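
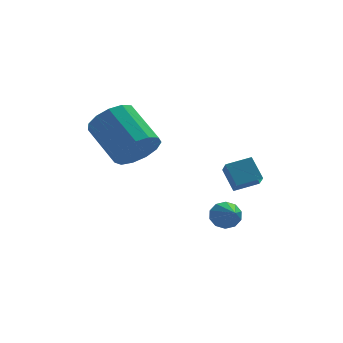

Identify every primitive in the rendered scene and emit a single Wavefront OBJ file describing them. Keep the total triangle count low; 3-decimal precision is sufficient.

v 2.195 -1.067 -2.654
v 2.777 -1.192 -2.887
v 2.245 -2.713 -1.646
v 2.821 -0.986 -2.552
v 2.626 -0.811 -2.256
v 2.266 -0.734 -2.112
v 1.878 -0.784 -2.175
v 1.612 -0.942 -2.42
v 1.568 -1.149 -2.755
v 1.764 -1.324 -3.051
v 2.124 -1.401 -3.195
v 2.511 -1.351 -3.132
v -0.786 1.387 -0.184
v 0.035 1.985 -0.448
v -0.793 3.592 0.621
v -1.614 2.993 0.884
v -0.369 2.06 -0.874
v -1.197 3.667 0.195
v -0.906 1.921 -1.08
v -1.734 3.528 -0.011
v -1.404 1.612 -1.003
v -2.232 3.219 0.066
v -1.707 1.232 -0.665
v -2.535 2.839 0.404
v -1.717 0.901 -0.175
v -2.545 2.507 0.894
v -1.431 0.724 0.312
v -2.259 2.33 1.381
v -0.941 0.757 0.642
v -1.769 2.364 1.711
v -0.401 0.991 0.709
v -1.229 2.597 1.778
v 0.016 1.35 0.492
v -0.812 2.956 1.561
v 0.179 1.721 0.061
v -0.649 3.327 1.13
v 2.603 -1.091 -1.083
v 2.307 -0.348 -0.3
v 2.612 -0.422 -1.715
v 2.315 0.321 -0.931
v 3.645 -0.901 -0.869
v 3.348 -0.158 -0.085
v 3.653 -0.232 -1.5
v 3.357 0.511 -0.717
f 2 1 4
f 2 4 3
f 4 1 5
f 4 5 3
f 5 1 6
f 5 6 3
f 6 1 7
f 6 7 3
f 7 1 8
f 7 8 3
f 8 1 9
f 8 9 3
f 9 1 10
f 9 10 3
f 10 1 11
f 10 11 3
f 11 1 12
f 11 12 3
f 12 1 2
f 12 2 3
f 14 13 17
f 14 17 15
f 15 17 18
f 15 18 16
f 17 13 19
f 17 19 18
f 18 19 20
f 18 20 16
f 19 13 21
f 19 21 20
f 20 21 22
f 20 22 16
f 21 13 23
f 21 23 22
f 22 23 24
f 22 24 16
f 23 13 25
f 23 25 24
f 24 25 26
f 24 26 16
f 25 13 27
f 25 27 26
f 26 27 28
f 26 28 16
f 27 13 29
f 27 29 28
f 28 29 30
f 28 30 16
f 29 13 31
f 29 31 30
f 30 31 32
f 30 32 16
f 31 13 33
f 31 33 32
f 32 33 34
f 32 34 16
f 33 13 35
f 33 35 34
f 34 35 36
f 34 36 16
f 35 13 14
f 35 14 36
f 36 14 15
f 36 15 16
f 38 40 37
f 41 38 37
f 37 40 39
f 39 41 37
f 38 44 40
f 42 38 41
f 42 44 38
f 40 44 39
f 43 41 39
f 39 44 43
f 43 42 41
f 44 42 43



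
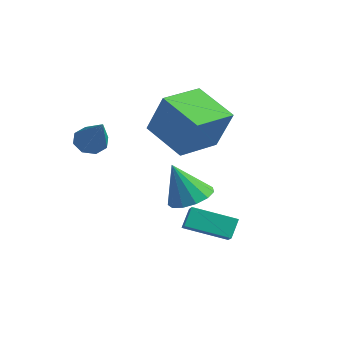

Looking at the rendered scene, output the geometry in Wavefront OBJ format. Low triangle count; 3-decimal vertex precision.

v -1.635 -1.321 2.459
v -1.195 -1.478 1.993
v -0.305 -1.939 3.921
v -1.147 -1.001 2.151
v -1.385 -0.711 2.49
v -1.769 -0.779 2.811
v -2.075 -1.164 2.926
v -2.123 -1.642 2.768
v -1.885 -1.931 2.429
v -1.501 -1.864 2.108
v 2.545 -0.507 0.865
v 3.214 -0.073 1.211
v 2.015 -0.913 2.395
v 2.847 0.25 1.17
v 2.384 0.332 1.032
v 1.972 0.148 0.841
v 1.742 -0.244 0.657
v 1.766 -0.719 0.539
v 2.038 -1.127 0.525
v 2.471 -1.338 0.618
v 2.927 -1.285 0.79
v 3.261 -0.985 0.985
v 3.369 -0.533 1.143
v -1.167 0.978 2.456
v -0.405 1.051 4.195
v -1.154 2.817 2.374
v -0.391 2.889 4.113
v 0.591 0.931 1.687
v 1.354 1.003 3.426
v 0.605 2.769 1.605
v 1.367 2.842 3.344
v 2.537 -0.825 -0.447
v 2.374 -0.291 0.22
v 1.97 -0.385 -0.938
v 1.807 0.149 -0.271
v 3.793 0.211 -0.969
v 3.63 0.745 -0.302
v 3.226 0.651 -1.46
v 3.063 1.185 -0.793
f 2 1 4
f 2 4 3
f 4 1 5
f 4 5 3
f 5 1 6
f 5 6 3
f 6 1 7
f 6 7 3
f 7 1 8
f 7 8 3
f 8 1 9
f 8 9 3
f 9 1 10
f 9 10 3
f 10 1 2
f 10 2 3
f 12 11 14
f 12 14 13
f 14 11 15
f 14 15 13
f 15 11 16
f 15 16 13
f 16 11 17
f 16 17 13
f 17 11 18
f 17 18 13
f 18 11 19
f 18 19 13
f 19 11 20
f 19 20 13
f 20 11 21
f 20 21 13
f 21 11 22
f 21 22 13
f 22 11 23
f 22 23 13
f 23 11 12
f 23 12 13
f 25 27 24
f 28 25 24
f 24 27 26
f 26 28 24
f 25 31 27
f 29 25 28
f 29 31 25
f 27 31 26
f 30 28 26
f 26 31 30
f 30 29 28
f 31 29 30
f 33 35 32
f 36 33 32
f 32 35 34
f 34 36 32
f 33 39 35
f 37 33 36
f 37 39 33
f 35 39 34
f 38 36 34
f 34 39 38
f 38 37 36
f 39 37 38



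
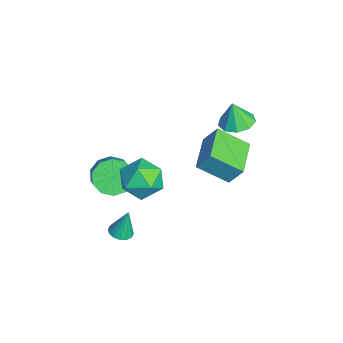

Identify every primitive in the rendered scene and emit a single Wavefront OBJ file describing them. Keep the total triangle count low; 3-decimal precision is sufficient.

v -2.031 3.341 2.275
v -1.35 3.778 2.406
v -2.129 3.139 3.465
v -1.799 4.113 2.425
v -2.357 4.086 2.375
v -2.762 3.711 2.277
v -2.825 3.162 2.179
v -2.516 2.697 2.126
v -1.98 2.533 2.143
v -1.468 2.747 2.222
v -1.219 3.239 2.326
v 1.295 -1.9 -1.489
v 1.722 -2.237 -1.408
v 1.305 -1.56 -0.131
v 1.838 -1.985 -1.472
v 1.808 -1.71 -1.541
v 1.641 -1.486 -1.595
v 1.381 -1.374 -1.622
v 1.098 -1.402 -1.612
v 0.867 -1.564 -1.57
v 0.752 -1.816 -1.506
v 0.781 -2.09 -1.437
v 0.949 -2.314 -1.382
v 1.209 -2.427 -1.356
v 1.492 -2.399 -1.365
v 0.582 -0.286 1.926
v 1.6 -0.148 1.701
v 0.92 -1.852 2.499
v 1.938 -1.714 2.274
v 1.494 -1.17 3.057
v 1.285 -0.203 2.703
v 1.235 -1.797 1.497
v 1.026 -0.83 1.143
v 2.003 -1.083 1.436
v 2.164 -0.695 2.401
v 0.356 -1.305 1.799
v 0.517 -0.917 2.764
v -4.276 2.193 -1.118
v -4.032 2.783 -0.137
v -3.928 3.606 -2.053
v -3.684 4.196 -1.073
v -2.476 1.664 -1.247
v -2.232 2.254 -0.267
v -2.128 3.077 -2.183
v -1.884 3.667 -1.202
v -3.097 -1.989 -2.053
v -2.62 -2.564 -2.622
v -1.805 -2.527 -1.977
v -2.283 -1.951 -1.407
v -2.513 -2.018 -2.789
v -1.698 -1.98 -2.143
v -2.63 -1.46 -2.674
v -1.815 -1.423 -2.028
v -2.925 -1.105 -2.322
v -2.11 -1.067 -1.676
v -3.286 -1.087 -1.867
v -2.471 -1.049 -1.221
v -3.575 -1.413 -1.483
v -2.76 -1.376 -0.838
v -3.682 -1.96 -1.317
v -2.867 -1.922 -0.671
v -3.565 -2.517 -1.432
v -2.75 -2.48 -0.786
v -3.27 -2.873 -1.784
v -2.455 -2.835 -1.138
v -2.909 -2.891 -2.239
v -2.094 -2.853 -1.593
f 2 1 4
f 2 4 3
f 4 1 5
f 4 5 3
f 5 1 6
f 5 6 3
f 6 1 7
f 6 7 3
f 7 1 8
f 7 8 3
f 8 1 9
f 8 9 3
f 9 1 10
f 9 10 3
f 10 1 11
f 10 11 3
f 11 1 2
f 11 2 3
f 13 12 15
f 13 15 14
f 15 12 16
f 15 16 14
f 16 12 17
f 16 17 14
f 17 12 18
f 17 18 14
f 18 12 19
f 18 19 14
f 19 12 20
f 19 20 14
f 20 12 21
f 20 21 14
f 21 12 22
f 21 22 14
f 22 12 23
f 22 23 14
f 23 12 24
f 23 24 14
f 24 12 25
f 24 25 14
f 25 12 13
f 25 13 14
f 26 37 31
f 26 31 27
f 26 27 33
f 26 33 36
f 26 36 37
f 27 31 35
f 31 37 30
f 37 36 28
f 36 33 32
f 33 27 34
f 29 35 30
f 29 30 28
f 29 28 32
f 29 32 34
f 29 34 35
f 30 35 31
f 28 30 37
f 32 28 36
f 34 32 33
f 35 34 27
f 39 41 38
f 42 39 38
f 38 41 40
f 40 42 38
f 39 45 41
f 43 39 42
f 43 45 39
f 41 45 40
f 44 42 40
f 40 45 44
f 44 43 42
f 45 43 44
f 47 46 50
f 47 50 48
f 48 50 51
f 48 51 49
f 50 46 52
f 50 52 51
f 51 52 53
f 51 53 49
f 52 46 54
f 52 54 53
f 53 54 55
f 53 55 49
f 54 46 56
f 54 56 55
f 55 56 57
f 55 57 49
f 56 46 58
f 56 58 57
f 57 58 59
f 57 59 49
f 58 46 60
f 58 60 59
f 59 60 61
f 59 61 49
f 60 46 62
f 60 62 61
f 61 62 63
f 61 63 49
f 62 46 64
f 62 64 63
f 63 64 65
f 63 65 49
f 64 46 66
f 64 66 65
f 65 66 67
f 65 67 49
f 66 46 47
f 66 47 67
f 67 47 48
f 67 48 49



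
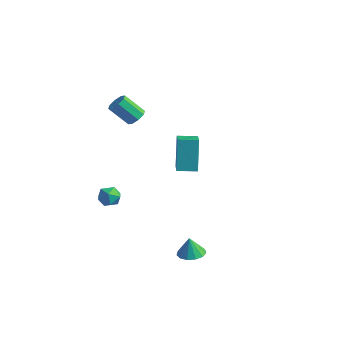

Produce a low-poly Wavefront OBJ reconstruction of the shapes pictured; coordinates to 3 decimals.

v -1.119 -3.139 -1.099
v -0.829 -3.582 -1.58
v -1.631 -4.038 -0.58
v -1.341 -4.481 -1.061
v -0.925 -4.154 -0.579
v -0.609 -3.599 -0.9
v -1.851 -4.021 -1.26
v -1.535 -3.466 -1.581
v -1.281 -4.127 -1.679
v -0.709 -4.21 -1.258
v -1.751 -3.41 -0.902
v -1.179 -3.493 -0.481
v -0.92 0.751 -1.024
v -1.461 1.362 0.911
v -2.089 1.824 -1.689
v -2.63 2.434 0.247
v -0.13 1.586 -1.067
v -0.671 2.196 0.869
v -1.299 2.658 -1.731
v -1.84 3.269 0.204
v 3.496 -2.444 -3.757
v 4.259 -2.381 -3.677
v 3.384 -2.496 -2.643
v 4.103 -1.977 -3.674
v 3.753 -1.721 -3.697
v 3.322 -1.694 -3.739
v 2.946 -1.906 -3.787
v 2.745 -2.288 -3.825
v 2.782 -2.72 -3.841
v 3.046 -3.064 -3.831
v 3.453 -3.212 -3.797
v 3.873 -3.115 -3.75
v 4.174 -2.806 -3.705
v -2.027 -1.085 3.441
v -1.572 -0.995 3.837
v -2.397 -1.646 4.935
v -2.853 -1.735 4.539
v -1.871 -0.637 3.825
v -2.696 -1.288 4.922
v -2.261 -0.541 3.588
v -3.087 -1.192 4.685
v -2.515 -0.763 3.265
v -3.341 -1.414 4.363
v -2.483 -1.174 3.045
v -3.308 -1.825 4.143
v -2.184 -1.532 3.058
v -3.009 -2.183 4.155
v -1.793 -1.628 3.295
v -2.619 -2.279 4.392
v -1.539 -1.406 3.617
v -2.365 -2.057 4.715
f 1 12 6
f 1 6 2
f 1 2 8
f 1 8 11
f 1 11 12
f 2 6 10
f 6 12 5
f 12 11 3
f 11 8 7
f 8 2 9
f 4 10 5
f 4 5 3
f 4 3 7
f 4 7 9
f 4 9 10
f 5 10 6
f 3 5 12
f 7 3 11
f 9 7 8
f 10 9 2
f 14 16 13
f 17 14 13
f 13 16 15
f 15 17 13
f 14 20 16
f 18 14 17
f 18 20 14
f 16 20 15
f 19 17 15
f 15 20 19
f 19 18 17
f 20 18 19
f 22 21 24
f 22 24 23
f 24 21 25
f 24 25 23
f 25 21 26
f 25 26 23
f 26 21 27
f 26 27 23
f 27 21 28
f 27 28 23
f 28 21 29
f 28 29 23
f 29 21 30
f 29 30 23
f 30 21 31
f 30 31 23
f 31 21 32
f 31 32 23
f 32 21 33
f 32 33 23
f 33 21 22
f 33 22 23
f 35 34 38
f 35 38 36
f 36 38 39
f 36 39 37
f 38 34 40
f 38 40 39
f 39 40 41
f 39 41 37
f 40 34 42
f 40 42 41
f 41 42 43
f 41 43 37
f 42 34 44
f 42 44 43
f 43 44 45
f 43 45 37
f 44 34 46
f 44 46 45
f 45 46 47
f 45 47 37
f 46 34 48
f 46 48 47
f 47 48 49
f 47 49 37
f 48 34 50
f 48 50 49
f 49 50 51
f 49 51 37
f 50 34 35
f 50 35 51
f 51 35 36
f 51 36 37



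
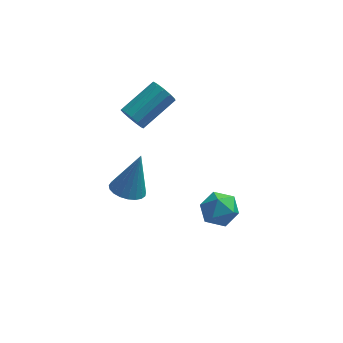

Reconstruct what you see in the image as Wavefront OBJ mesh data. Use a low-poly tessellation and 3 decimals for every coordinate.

v -1.605 -2.358 2.379
v -1.217 -1.771 2.12
v -1.075 -1.922 4.161
v -1.497 -1.645 2.172
v -1.796 -1.642 2.261
v -2.062 -1.763 2.37
v -2.249 -1.987 2.48
v -2.325 -2.275 2.573
v -2.276 -2.577 2.632
v -2.112 -2.842 2.648
v -1.859 -3.022 2.617
v -1.563 -3.088 2.545
v -1.274 -3.028 2.444
v -1.043 -2.852 2.332
v -0.908 -2.59 2.228
v -0.895 -2.288 2.15
v -1.004 -1.999 2.112
v 1.752 0.287 -0.531
v 2.286 0.397 -1.239
v 1.714 -1.137 -0.781
v 2.248 -1.027 -1.489
v 2.568 -0.9 -0.664
v 2.591 -0.02 -0.509
v 1.409 -0.72 -1.511
v 1.432 0.16 -1.356
v 2.074 -0.225 -1.844
v 2.79 -0.336 -1.321
v 1.21 -0.404 -0.699
v 1.926 -0.515 -0.176
v -1.593 2.045 2.594
v -1.123 1.761 2.247
v 0.164 2.851 3.099
v -0.307 3.135 3.446
v -1.236 2.048 2.05
v 0.05 3.139 2.903
v -1.463 2.335 2.027
v -0.177 3.425 2.879
v -1.732 2.529 2.183
v -0.445 3.62 3.036
v -1.956 2.57 2.469
v -0.669 3.66 3.322
v -2.065 2.444 2.796
v -0.778 3.534 3.648
v -2.025 2.191 3.057
v -0.738 3.281 3.91
v -1.847 1.892 3.172
v -0.56 2.982 4.025
v -1.589 1.641 3.103
v -0.302 2.732 3.956
v -1.332 1.519 2.872
v -0.046 2.609 3.725
v -1.159 1.563 2.553
v 0.128 2.654 3.406
f 2 1 4
f 2 4 3
f 4 1 5
f 4 5 3
f 5 1 6
f 5 6 3
f 6 1 7
f 6 7 3
f 7 1 8
f 7 8 3
f 8 1 9
f 8 9 3
f 9 1 10
f 9 10 3
f 10 1 11
f 10 11 3
f 11 1 12
f 11 12 3
f 12 1 13
f 12 13 3
f 13 1 14
f 13 14 3
f 14 1 15
f 14 15 3
f 15 1 16
f 15 16 3
f 16 1 17
f 16 17 3
f 17 1 2
f 17 2 3
f 18 29 23
f 18 23 19
f 18 19 25
f 18 25 28
f 18 28 29
f 19 23 27
f 23 29 22
f 29 28 20
f 28 25 24
f 25 19 26
f 21 27 22
f 21 22 20
f 21 20 24
f 21 24 26
f 21 26 27
f 22 27 23
f 20 22 29
f 24 20 28
f 26 24 25
f 27 26 19
f 31 30 34
f 31 34 32
f 32 34 35
f 32 35 33
f 34 30 36
f 34 36 35
f 35 36 37
f 35 37 33
f 36 30 38
f 36 38 37
f 37 38 39
f 37 39 33
f 38 30 40
f 38 40 39
f 39 40 41
f 39 41 33
f 40 30 42
f 40 42 41
f 41 42 43
f 41 43 33
f 42 30 44
f 42 44 43
f 43 44 45
f 43 45 33
f 44 30 46
f 44 46 45
f 45 46 47
f 45 47 33
f 46 30 48
f 46 48 47
f 47 48 49
f 47 49 33
f 48 30 50
f 48 50 49
f 49 50 51
f 49 51 33
f 50 30 52
f 50 52 51
f 51 52 53
f 51 53 33
f 52 30 31
f 52 31 53
f 53 31 32
f 53 32 33



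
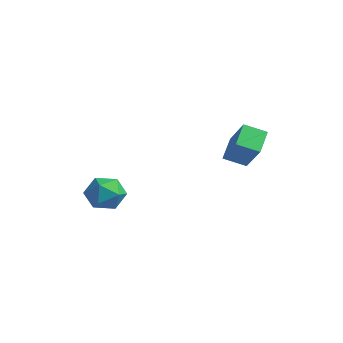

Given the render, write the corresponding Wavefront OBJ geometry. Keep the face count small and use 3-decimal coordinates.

v 2.829 0.871 1.315
v 2.187 -0.049 1.797
v 2.119 1.815 2.172
v 1.477 0.896 2.654
v 4.183 0.644 2.686
v 3.541 -0.275 3.168
v 3.473 1.589 3.543
v 2.831 0.669 4.025
v -3.363 -2.682 -1.059
v -2.318 -2.488 -1.458
v -3.082 -4.492 -1.202
v -2.037 -4.298 -1.601
v -2.283 -4.066 -0.517
v -2.457 -2.947 -0.429
v -2.943 -4.033 -2.231
v -3.117 -2.914 -2.143
v -2.058 -3.323 -2.183
v -1.65 -3.344 -1.123
v -3.75 -3.636 -1.537
v -3.342 -3.657 -0.477
f 2 4 1
f 5 2 1
f 1 4 3
f 3 5 1
f 2 8 4
f 6 2 5
f 6 8 2
f 4 8 3
f 7 5 3
f 3 8 7
f 7 6 5
f 8 6 7
f 9 20 14
f 9 14 10
f 9 10 16
f 9 16 19
f 9 19 20
f 10 14 18
f 14 20 13
f 20 19 11
f 19 16 15
f 16 10 17
f 12 18 13
f 12 13 11
f 12 11 15
f 12 15 17
f 12 17 18
f 13 18 14
f 11 13 20
f 15 11 19
f 17 15 16
f 18 17 10



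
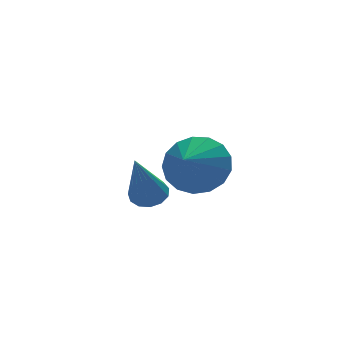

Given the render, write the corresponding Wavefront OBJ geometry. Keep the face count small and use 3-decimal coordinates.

v 1.089 2.852 2.024
v 1.946 2.371 2.42
v 0.331 2.088 2.736
v 1.862 2.754 2.742
v 1.601 3.16 2.9
v 1.222 3.495 2.857
v 0.813 3.682 2.623
v 0.467 3.68 2.252
v 0.263 3.488 1.829
v 0.249 3.15 1.45
v 0.427 2.744 1.204
v 0.756 2.363 1.145
v 1.162 2.094 1.287
v 1.551 1.998 1.599
v 1.834 2.099 2.008
v -1.651 -0.218 2.949
v -1.365 0.173 3.229
v -2.329 -0.942 4.651
v -1.649 0.297 3.168
v -1.934 0.257 3.038
v -2.129 0.066 2.88
v -2.172 -0.215 2.743
v -2.05 -0.497 2.672
v -1.801 -0.691 2.688
v -1.505 -0.734 2.788
v -1.255 -0.614 2.938
v -1.131 -0.368 3.092
v -1.172 -0.074 3.2
f 2 1 4
f 2 4 3
f 4 1 5
f 4 5 3
f 5 1 6
f 5 6 3
f 6 1 7
f 6 7 3
f 7 1 8
f 7 8 3
f 8 1 9
f 8 9 3
f 9 1 10
f 9 10 3
f 10 1 11
f 10 11 3
f 11 1 12
f 11 12 3
f 12 1 13
f 12 13 3
f 13 1 14
f 13 14 3
f 14 1 15
f 14 15 3
f 15 1 2
f 15 2 3
f 17 16 19
f 17 19 18
f 19 16 20
f 19 20 18
f 20 16 21
f 20 21 18
f 21 16 22
f 21 22 18
f 22 16 23
f 22 23 18
f 23 16 24
f 23 24 18
f 24 16 25
f 24 25 18
f 25 16 26
f 25 26 18
f 26 16 27
f 26 27 18
f 27 16 28
f 27 28 18
f 28 16 17
f 28 17 18



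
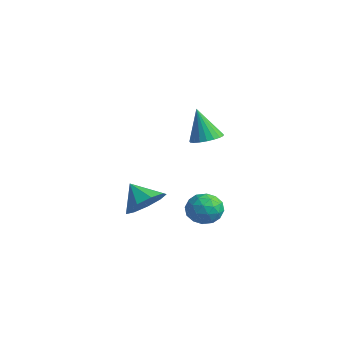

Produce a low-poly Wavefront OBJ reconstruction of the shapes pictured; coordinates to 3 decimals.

v 2.889 1.633 -2
v 3.362 0.867 -1.914
v 1.858 0.913 -2.746
v 2.331 0.147 -2.66
v 1.941 0.522 -1.935
v 2.578 0.967 -1.474
v 2.642 0.813 -3.186
v 3.279 1.258 -2.725
v 3.209 0.36 -2.646
v 2.776 0.18 -1.873
v 2.444 1.6 -2.787
v 2.011 1.42 -2.014
v 3.216 1.314 -1.891
v 2.004 0.466 -2.769
v 1.774 0.687 -2.343
v 2.052 0.237 -2.292
v 2.756 1.372 -1.633
v 3.033 0.922 -1.582
v 2.198 0.719 -1.595
v 2.187 0.858 -3.078
v 2.464 0.408 -3.027
v 3.168 1.543 -2.368
v 3.446 1.093 -2.317
v 3.022 1.061 -3.065
v 3.404 0.565 -2.271
v 2.798 0.142 -2.71
v 2.981 0.533 -3.019
v 3.356 0.795 -2.748
v 3.149 0.46 -1.817
v 2.543 0.036 -2.255
v 2.314 0.256 -1.83
v 2.689 0.518 -1.559
v 3.059 0.161 -2.248
v 2.677 1.744 -2.405
v 2.071 1.32 -2.843
v 2.531 1.262 -3.101
v 2.906 1.524 -2.83
v 2.422 1.638 -1.95
v 1.816 1.215 -2.389
v 1.864 0.985 -1.912
v 2.239 1.247 -1.641
v 2.161 1.619 -2.412
v 1.93 1.425 1.558
v 2.469 1.925 1.786
v 1.43 1.215 3.202
v 2.218 2.117 1.734
v 1.917 2.189 1.652
v 1.618 2.129 1.553
v 1.373 1.947 1.456
v 1.225 1.675 1.376
v 1.198 1.359 1.328
v 1.298 1.055 1.319
v 1.507 0.815 1.352
v 1.789 0.68 1.421
v 2.095 0.674 1.513
v 2.373 0.798 1.614
v 2.574 1.03 1.704
v 2.664 1.33 1.77
v 2.627 1.647 1.799
v -1.215 0.242 -3.36
v -0.622 0.773 -2.616
v -2.185 -0.022 -2.4
v -1.087 1.246 -2.956
v -1.612 1.249 -3.485
v -1.952 0.781 -3.956
v -1.946 0.061 -4.148
v -1.599 -0.575 -3.972
v -1.072 -0.829 -3.509
v -0.612 -0.581 -2.977
v -0.434 0.051 -2.624
f 1 38 17
f 38 12 41
f 17 41 6
f 38 41 17
f 1 17 13
f 17 6 18
f 13 18 2
f 17 18 13
f 1 13 22
f 13 2 23
f 22 23 8
f 13 23 22
f 1 22 34
f 22 8 37
f 34 37 11
f 22 37 34
f 1 34 38
f 34 11 42
f 38 42 12
f 34 42 38
f 2 18 29
f 18 6 32
f 29 32 10
f 18 32 29
f 6 41 19
f 41 12 40
f 19 40 5
f 41 40 19
f 12 42 39
f 42 11 35
f 39 35 3
f 42 35 39
f 11 37 36
f 37 8 24
f 36 24 7
f 37 24 36
f 8 23 28
f 23 2 25
f 28 25 9
f 23 25 28
f 4 30 16
f 30 10 31
f 16 31 5
f 30 31 16
f 4 16 14
f 16 5 15
f 14 15 3
f 16 15 14
f 4 14 21
f 14 3 20
f 21 20 7
f 14 20 21
f 4 21 26
f 21 7 27
f 26 27 9
f 21 27 26
f 4 26 30
f 26 9 33
f 30 33 10
f 26 33 30
f 5 31 19
f 31 10 32
f 19 32 6
f 31 32 19
f 3 15 39
f 15 5 40
f 39 40 12
f 15 40 39
f 7 20 36
f 20 3 35
f 36 35 11
f 20 35 36
f 9 27 28
f 27 7 24
f 28 24 8
f 27 24 28
f 10 33 29
f 33 9 25
f 29 25 2
f 33 25 29
f 44 43 46
f 44 46 45
f 46 43 47
f 46 47 45
f 47 43 48
f 47 48 45
f 48 43 49
f 48 49 45
f 49 43 50
f 49 50 45
f 50 43 51
f 50 51 45
f 51 43 52
f 51 52 45
f 52 43 53
f 52 53 45
f 53 43 54
f 53 54 45
f 54 43 55
f 54 55 45
f 55 43 56
f 55 56 45
f 56 43 57
f 56 57 45
f 57 43 58
f 57 58 45
f 58 43 59
f 58 59 45
f 59 43 44
f 59 44 45
f 61 60 63
f 61 63 62
f 63 60 64
f 63 64 62
f 64 60 65
f 64 65 62
f 65 60 66
f 65 66 62
f 66 60 67
f 66 67 62
f 67 60 68
f 67 68 62
f 68 60 69
f 68 69 62
f 69 60 70
f 69 70 62
f 70 60 61
f 70 61 62



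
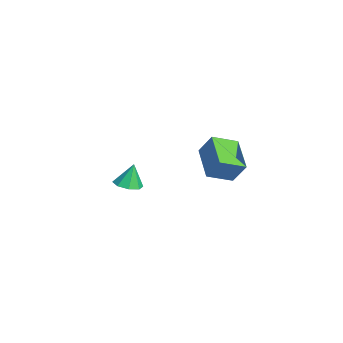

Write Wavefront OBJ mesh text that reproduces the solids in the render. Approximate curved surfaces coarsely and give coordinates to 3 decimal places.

v -3.871 -1.701 -4.034
v -3.039 -1.809 -3.899
v -4.049 -1.319 -2.626
v -3.185 -1.202 -4.083
v -3.733 -0.888 -4.238
v -4.362 -1.05 -4.273
v -4.703 -1.593 -4.169
v -4.557 -2.2 -3.985
v -4.009 -2.515 -3.83
v -3.38 -2.353 -3.795
v 3.512 0.908 0.792
v 1.554 0.956 1.491
v 3.328 2.31 0.181
v 1.37 2.358 0.881
v 3.95 1.482 1.979
v 1.992 1.53 2.679
v 3.766 2.884 1.369
v 1.808 2.932 2.068
f 2 1 4
f 2 4 3
f 4 1 5
f 4 5 3
f 5 1 6
f 5 6 3
f 6 1 7
f 6 7 3
f 7 1 8
f 7 8 3
f 8 1 9
f 8 9 3
f 9 1 10
f 9 10 3
f 10 1 2
f 10 2 3
f 12 14 11
f 15 12 11
f 11 14 13
f 13 15 11
f 12 18 14
f 16 12 15
f 16 18 12
f 14 18 13
f 17 15 13
f 13 18 17
f 17 16 15
f 18 16 17



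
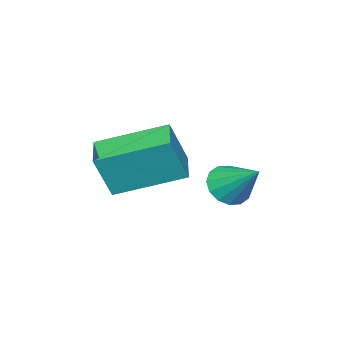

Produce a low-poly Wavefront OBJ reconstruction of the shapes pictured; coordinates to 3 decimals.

v -4.086 -0.39 -0.733
v -3.621 -0.615 0.578
v -3.268 0.277 -0.909
v -2.803 0.052 0.402
v -2.957 -1.952 -1.402
v -2.492 -2.177 -0.091
v -2.139 -1.285 -1.578
v -1.674 -1.51 -0.267
v -4.063 0.948 -1.302
v -3.406 0.82 -1.314
v -3.837 2.032 -0.398
v -3.458 1.046 -1.571
v -3.672 1.246 -1.757
v -3.991 1.366 -1.821
v -4.329 1.373 -1.746
v -4.597 1.267 -1.552
v -4.721 1.076 -1.291
v -4.669 0.85 -1.033
v -4.455 0.65 -0.847
v -4.135 0.53 -0.783
v -3.797 0.522 -0.859
v -3.53 0.628 -1.053
f 2 4 1
f 5 2 1
f 1 4 3
f 3 5 1
f 2 8 4
f 6 2 5
f 6 8 2
f 4 8 3
f 7 5 3
f 3 8 7
f 7 6 5
f 8 6 7
f 10 9 12
f 10 12 11
f 12 9 13
f 12 13 11
f 13 9 14
f 13 14 11
f 14 9 15
f 14 15 11
f 15 9 16
f 15 16 11
f 16 9 17
f 16 17 11
f 17 9 18
f 17 18 11
f 18 9 19
f 18 19 11
f 19 9 20
f 19 20 11
f 20 9 21
f 20 21 11
f 21 9 22
f 21 22 11
f 22 9 10
f 22 10 11



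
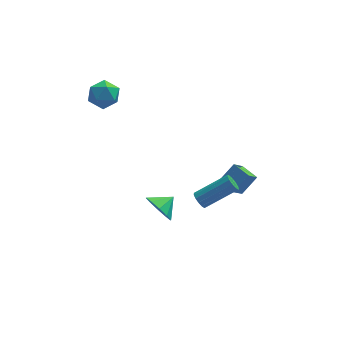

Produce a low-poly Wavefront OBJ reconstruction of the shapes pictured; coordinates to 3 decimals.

v 2.755 0.917 -2.214
v 3.655 1.424 -1.241
v 3.337 1.558 -3.087
v 4.238 2.065 -2.114
v 3.482 -0.005 -2.406
v 4.383 0.502 -1.433
v 4.065 0.636 -3.279
v 4.965 1.143 -2.306
v -0.734 0.243 -3.895
v -0.086 -0.108 -4.67
v 0.174 0.797 -3.385
v -0.335 0.475 -4.86
v -0.737 0.968 -4.681
v -1.138 1.185 -4.201
v -1.385 1.041 -3.605
v -1.383 0.593 -3.119
v -1.133 0.01 -2.929
v -0.731 -0.483 -3.108
v -0.33 -0.7 -3.588
v -0.084 -0.556 -4.184
v 1.24 -3.217 0.348
v 1.525 -3.132 -0.126
v 3.365 -2.817 1.038
v 3.08 -2.903 1.512
v 1.419 -2.849 -0.034
v 3.259 -2.534 1.13
v 1.255 -2.684 0.179
v 3.096 -2.369 1.343
v 1.087 -2.688 0.446
v 2.928 -2.373 1.61
v 0.968 -2.86 0.682
v 2.808 -2.545 1.846
v 0.934 -3.145 0.812
v 2.775 -2.831 1.976
v 0.998 -3.454 0.794
v 2.838 -3.139 1.958
v 1.139 -3.687 0.635
v 2.979 -3.373 1.799
v 1.311 -3.772 0.385
v 3.152 -3.457 1.549
v 1.461 -3.68 0.123
v 3.302 -3.365 1.287
v 1.541 -3.441 -0.068
v 3.381 -3.127 1.096
v -3.042 4.678 3.191
v -2.591 4.022 3.845
v -4.389 3.698 3.135
v -3.938 3.042 3.789
v -4.235 3.973 4.116
v -3.403 4.579 4.151
v -3.577 3.141 2.829
v -2.745 3.747 2.864
v -2.922 3.072 3.622
v -3.329 3.586 4.417
v -3.651 4.134 2.563
v -4.058 4.648 3.358
f 2 4 1
f 5 2 1
f 1 4 3
f 3 5 1
f 2 8 4
f 6 2 5
f 6 8 2
f 4 8 3
f 7 5 3
f 3 8 7
f 7 6 5
f 8 6 7
f 10 9 12
f 10 12 11
f 12 9 13
f 12 13 11
f 13 9 14
f 13 14 11
f 14 9 15
f 14 15 11
f 15 9 16
f 15 16 11
f 16 9 17
f 16 17 11
f 17 9 18
f 17 18 11
f 18 9 19
f 18 19 11
f 19 9 20
f 19 20 11
f 20 9 10
f 20 10 11
f 22 21 25
f 22 25 23
f 23 25 26
f 23 26 24
f 25 21 27
f 25 27 26
f 26 27 28
f 26 28 24
f 27 21 29
f 27 29 28
f 28 29 30
f 28 30 24
f 29 21 31
f 29 31 30
f 30 31 32
f 30 32 24
f 31 21 33
f 31 33 32
f 32 33 34
f 32 34 24
f 33 21 35
f 33 35 34
f 34 35 36
f 34 36 24
f 35 21 37
f 35 37 36
f 36 37 38
f 36 38 24
f 37 21 39
f 37 39 38
f 38 39 40
f 38 40 24
f 39 21 41
f 39 41 40
f 40 41 42
f 40 42 24
f 41 21 43
f 41 43 42
f 42 43 44
f 42 44 24
f 43 21 22
f 43 22 44
f 44 22 23
f 44 23 24
f 45 56 50
f 45 50 46
f 45 46 52
f 45 52 55
f 45 55 56
f 46 50 54
f 50 56 49
f 56 55 47
f 55 52 51
f 52 46 53
f 48 54 49
f 48 49 47
f 48 47 51
f 48 51 53
f 48 53 54
f 49 54 50
f 47 49 56
f 51 47 55
f 53 51 52
f 54 53 46



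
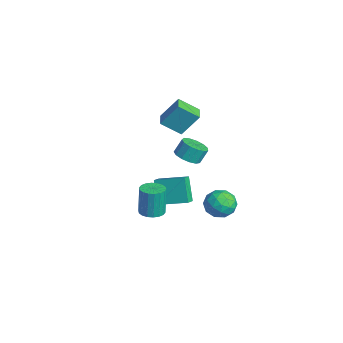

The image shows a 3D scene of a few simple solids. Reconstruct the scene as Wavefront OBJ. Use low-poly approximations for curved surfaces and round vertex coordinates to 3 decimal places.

v -3.144 -1.702 3.292
v -2.85 -0.724 4.688
v -2.723 -0.583 2.419
v -2.429 0.395 3.816
v -2.191 -2.035 3.324
v -1.897 -1.057 4.721
v -1.77 -0.916 2.452
v -1.476 0.062 3.848
v 0.923 1.056 -1.298
v 1.554 0.305 -1.576
v -0.034 0.735 -2.604
v 0.597 -0.016 -2.882
v 0.027 -0.114 -2.041
v 0.619 0.085 -1.235
v 0.901 0.955 -2.945
v 1.493 1.154 -2.139
v 1.541 0.242 -2.594
v 1.001 -0.418 -2.035
v 0.519 1.458 -2.145
v -0.021 0.798 -1.586
v 1.323 0.709 -1.323
v 0.197 0.331 -2.857
v -0.138 0.274 -2.363
v 0.233 -0.168 -2.527
v 0.773 0.58 -1.122
v 1.144 0.138 -1.285
v 0.246 -0.108 -1.559
v 0.376 0.902 -2.895
v 0.747 0.46 -3.058
v 1.287 1.208 -1.653
v 1.658 0.766 -1.817
v 1.274 1.148 -2.621
v 1.686 0.231 -2.084
v 1.123 0.042 -2.852
v 1.302 0.613 -2.889
v 1.65 0.729 -2.415
v 1.368 -0.158 -1.756
v 0.806 -0.347 -2.523
v 0.471 -0.404 -2.029
v 0.818 -0.287 -1.555
v 1.36 -0.195 -2.354
v 0.714 1.387 -1.657
v 0.152 1.198 -2.424
v 0.702 1.327 -2.625
v 1.049 1.444 -2.151
v 0.397 0.998 -1.328
v -0.166 0.809 -2.096
v -0.13 0.311 -1.765
v 0.218 0.427 -1.291
v 0.16 1.235 -1.826
v -0.199 -1.132 1.654
v 0.328 -0.562 1.361
v 0.266 -0.057 2.234
v -0.261 -0.628 2.526
v -0.101 -0.416 1.246
v -0.163 0.089 2.119
v -0.561 -0.497 1.261
v -0.623 0.007 2.134
v -0.907 -0.78 1.4
v -0.969 -0.276 2.273
v -1.027 -1.175 1.62
v -1.089 -0.671 2.493
v -0.885 -1.556 1.85
v -0.947 -1.052 2.723
v -0.525 -1.803 2.018
v -0.587 -1.299 2.891
v -0.061 -1.837 2.07
v -0.123 -1.332 2.943
v 0.359 -1.647 1.99
v 0.297 -1.142 2.863
v 0.601 -1.293 1.803
v 0.539 -0.789 2.676
v 0.59 -0.889 1.569
v 0.528 -0.384 2.442
v 0.333 -3.392 -2.088
v 0.922 -2.914 -2.061
v 0.737 -2.789 -0.244
v 0.147 -3.268 -0.272
v 0.659 -2.706 -2.102
v 0.473 -2.581 -0.286
v 0.33 -2.634 -2.14
v 0.145 -2.51 -0.324
v 0.002 -2.713 -2.169
v -0.183 -2.588 -0.352
v -0.26 -2.926 -2.181
v -0.445 -2.801 -0.364
v -0.405 -3.231 -2.175
v -0.59 -3.106 -0.358
v -0.404 -3.569 -2.151
v -0.589 -3.444 -0.335
v -0.257 -3.871 -2.116
v -0.442 -3.746 -0.299
v 0.007 -4.079 -2.074
v -0.179 -3.954 -0.258
v 0.335 -4.15 -2.036
v 0.15 -4.026 -0.22
v 0.663 -4.072 -2.008
v 0.478 -3.947 -0.191
v 0.925 -3.859 -1.996
v 0.74 -3.734 -0.179
v 1.07 -3.554 -2.002
v 0.885 -3.429 -0.185
v 1.069 -3.216 -2.025
v 0.884 -3.091 -0.209
v -4.046 -1.822 -2.911
v -3.072 -0.286 -2.396
v -4.6 -1.346 -3.283
v -3.626 0.19 -2.768
v -3.114 -1.91 -4.412
v -2.14 -0.374 -3.897
v -3.668 -1.434 -4.784
v -2.694 0.102 -4.269
f 2 4 1
f 5 2 1
f 1 4 3
f 3 5 1
f 2 8 4
f 6 2 5
f 6 8 2
f 4 8 3
f 7 5 3
f 3 8 7
f 7 6 5
f 8 6 7
f 9 46 25
f 46 20 49
f 25 49 14
f 46 49 25
f 9 25 21
f 25 14 26
f 21 26 10
f 25 26 21
f 9 21 30
f 21 10 31
f 30 31 16
f 21 31 30
f 9 30 42
f 30 16 45
f 42 45 19
f 30 45 42
f 9 42 46
f 42 19 50
f 46 50 20
f 42 50 46
f 10 26 37
f 26 14 40
f 37 40 18
f 26 40 37
f 14 49 27
f 49 20 48
f 27 48 13
f 49 48 27
f 20 50 47
f 50 19 43
f 47 43 11
f 50 43 47
f 19 45 44
f 45 16 32
f 44 32 15
f 45 32 44
f 16 31 36
f 31 10 33
f 36 33 17
f 31 33 36
f 12 38 24
f 38 18 39
f 24 39 13
f 38 39 24
f 12 24 22
f 24 13 23
f 22 23 11
f 24 23 22
f 12 22 29
f 22 11 28
f 29 28 15
f 22 28 29
f 12 29 34
f 29 15 35
f 34 35 17
f 29 35 34
f 12 34 38
f 34 17 41
f 38 41 18
f 34 41 38
f 13 39 27
f 39 18 40
f 27 40 14
f 39 40 27
f 11 23 47
f 23 13 48
f 47 48 20
f 23 48 47
f 15 28 44
f 28 11 43
f 44 43 19
f 28 43 44
f 17 35 36
f 35 15 32
f 36 32 16
f 35 32 36
f 18 41 37
f 41 17 33
f 37 33 10
f 41 33 37
f 52 51 55
f 52 55 53
f 53 55 56
f 53 56 54
f 55 51 57
f 55 57 56
f 56 57 58
f 56 58 54
f 57 51 59
f 57 59 58
f 58 59 60
f 58 60 54
f 59 51 61
f 59 61 60
f 60 61 62
f 60 62 54
f 61 51 63
f 61 63 62
f 62 63 64
f 62 64 54
f 63 51 65
f 63 65 64
f 64 65 66
f 64 66 54
f 65 51 67
f 65 67 66
f 66 67 68
f 66 68 54
f 67 51 69
f 67 69 68
f 68 69 70
f 68 70 54
f 69 51 71
f 69 71 70
f 70 71 72
f 70 72 54
f 71 51 73
f 71 73 72
f 72 73 74
f 72 74 54
f 73 51 52
f 73 52 74
f 74 52 53
f 74 53 54
f 76 75 79
f 76 79 77
f 77 79 80
f 77 80 78
f 79 75 81
f 79 81 80
f 80 81 82
f 80 82 78
f 81 75 83
f 81 83 82
f 82 83 84
f 82 84 78
f 83 75 85
f 83 85 84
f 84 85 86
f 84 86 78
f 85 75 87
f 85 87 86
f 86 87 88
f 86 88 78
f 87 75 89
f 87 89 88
f 88 89 90
f 88 90 78
f 89 75 91
f 89 91 90
f 90 91 92
f 90 92 78
f 91 75 93
f 91 93 92
f 92 93 94
f 92 94 78
f 93 75 95
f 93 95 94
f 94 95 96
f 94 96 78
f 95 75 97
f 95 97 96
f 96 97 98
f 96 98 78
f 97 75 99
f 97 99 98
f 98 99 100
f 98 100 78
f 99 75 101
f 99 101 100
f 100 101 102
f 100 102 78
f 101 75 103
f 101 103 102
f 102 103 104
f 102 104 78
f 103 75 76
f 103 76 104
f 104 76 77
f 104 77 78
f 106 108 105
f 109 106 105
f 105 108 107
f 107 109 105
f 106 112 108
f 110 106 109
f 110 112 106
f 108 112 107
f 111 109 107
f 107 112 111
f 111 110 109
f 112 110 111



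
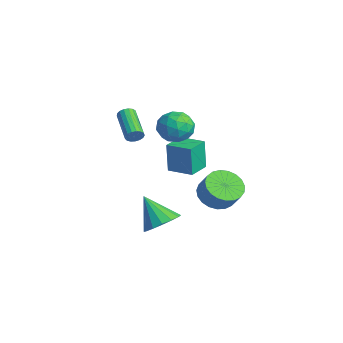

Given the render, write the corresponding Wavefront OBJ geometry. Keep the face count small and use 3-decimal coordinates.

v -2.037 -2.982 0.245
v -1.889 -3.2 0.694
v -3.674 -2.915 1.423
v -3.823 -2.698 0.975
v -1.837 -2.958 0.725
v -3.623 -2.673 1.454
v -1.832 -2.722 0.646
v -3.618 -2.437 1.375
v -1.873 -2.546 0.475
v -3.659 -2.261 1.205
v -1.953 -2.469 0.252
v -3.738 -2.185 0.982
v -2.051 -2.51 0.027
v -3.837 -2.226 0.757
v -2.146 -2.66 -0.148
v -3.932 -2.375 0.582
v -2.216 -2.883 -0.233
v -4.002 -2.598 0.497
v -2.246 -3.129 -0.208
v -4.031 -2.844 0.522
v -2.227 -3.341 -0.08
v -4.013 -3.057 0.65
v -2.165 -3.471 0.123
v -3.951 -3.187 0.853
v -2.073 -3.49 0.354
v -3.859 -3.205 1.084
v -1.974 -3.391 0.56
v -3.76 -3.107 1.29
v -2.423 -0.088 1.186
v -1.556 0.103 0.566
v -2.984 -1.283 0.034
v -2.117 -1.092 -0.586
v -1.999 -1.581 0.373
v -1.653 -0.843 1.085
v -2.887 -0.337 -0.485
v -2.541 0.401 0.227
v -1.843 -0.051 -0.467
v -1.294 -0.82 0.063
v -3.246 -0.36 0.537
v -2.697 -1.129 1.067
v -1.94 0.112 0.977
v -2.6 -1.292 -0.377
v -2.531 -1.58 0.186
v -2.021 -1.468 -0.178
v -1.997 -0.443 1.282
v -1.487 -0.331 0.918
v -1.748 -1.321 0.804
v -3.053 -0.849 -0.318
v -2.543 -0.737 -0.682
v -2.519 0.288 0.778
v -2.009 0.4 0.414
v -2.792 0.141 -0.204
v -1.599 0.134 0.006
v -1.929 -0.568 -0.672
v -2.382 -0.125 -0.612
v -2.178 0.309 -0.194
v -1.277 -0.318 0.317
v -1.607 -1.02 -0.36
v -1.537 -1.308 0.203
v -1.334 -0.873 0.622
v -1.446 -0.408 -0.29
v -2.933 -0.16 0.96
v -3.263 -0.862 0.283
v -3.206 -0.307 -0.022
v -3.003 0.128 0.397
v -2.611 -0.612 1.272
v -2.941 -1.314 0.594
v -2.362 -1.489 0.794
v -2.158 -1.055 1.212
v -3.094 -0.772 0.89
v 2.747 -0.594 -1.998
v 3.589 -0.936 -2.544
v 4.295 -0.787 -1.548
v 3.453 -0.446 -1.002
v 3.602 -0.501 -2.618
v 4.308 -0.352 -1.622
v 3.467 -0.083 -2.585
v 4.173 0.066 -1.589
v 3.207 0.247 -2.45
v 3.913 0.396 -1.454
v 2.868 0.431 -2.237
v 3.574 0.58 -1.241
v 2.508 0.438 -1.983
v 3.214 0.587 -0.987
v 2.189 0.267 -1.731
v 2.895 0.416 -0.735
v 1.967 -0.054 -1.526
v 2.673 0.095 -0.53
v 1.88 -0.468 -1.402
v 2.586 -0.319 -0.406
v 1.942 -0.903 -1.381
v 2.648 -0.754 -0.385
v 2.144 -1.286 -1.467
v 2.85 -1.137 -0.471
v 2.45 -1.549 -1.645
v 3.156 -1.4 -0.649
v 2.807 -1.647 -1.883
v 3.513 -1.498 -0.887
v 3.154 -1.562 -2.142
v 3.86 -1.414 -1.146
v 3.431 -1.311 -2.376
v 4.137 -1.162 -1.38
v -3.267 -0.583 -3.553
v -3.451 -0.591 -1.702
v -4.053 0.585 -3.626
v -4.238 0.577 -1.775
v -2.022 0.263 -3.425
v -2.207 0.255 -1.574
v -2.809 1.431 -3.498
v -2.993 1.423 -1.647
v 2.903 -3.599 -3.299
v 3.7 -3.437 -2.635
v 1.777 -4.121 -1.821
v 3.441 -2.96 -2.663
v 3.038 -2.654 -2.862
v 2.599 -2.601 -3.178
v 2.241 -2.816 -3.527
v 2.061 -3.241 -3.814
v 2.106 -3.761 -3.963
v 2.365 -4.239 -3.935
v 2.768 -4.544 -3.736
v 3.207 -4.597 -3.42
v 3.565 -4.382 -3.071
v 3.745 -3.957 -2.784
f 2 1 5
f 2 5 3
f 3 5 6
f 3 6 4
f 5 1 7
f 5 7 6
f 6 7 8
f 6 8 4
f 7 1 9
f 7 9 8
f 8 9 10
f 8 10 4
f 9 1 11
f 9 11 10
f 10 11 12
f 10 12 4
f 11 1 13
f 11 13 12
f 12 13 14
f 12 14 4
f 13 1 15
f 13 15 14
f 14 15 16
f 14 16 4
f 15 1 17
f 15 17 16
f 16 17 18
f 16 18 4
f 17 1 19
f 17 19 18
f 18 19 20
f 18 20 4
f 19 1 21
f 19 21 20
f 20 21 22
f 20 22 4
f 21 1 23
f 21 23 22
f 22 23 24
f 22 24 4
f 23 1 25
f 23 25 24
f 24 25 26
f 24 26 4
f 25 1 27
f 25 27 26
f 26 27 28
f 26 28 4
f 27 1 2
f 27 2 28
f 28 2 3
f 28 3 4
f 29 66 45
f 66 40 69
f 45 69 34
f 66 69 45
f 29 45 41
f 45 34 46
f 41 46 30
f 45 46 41
f 29 41 50
f 41 30 51
f 50 51 36
f 41 51 50
f 29 50 62
f 50 36 65
f 62 65 39
f 50 65 62
f 29 62 66
f 62 39 70
f 66 70 40
f 62 70 66
f 30 46 57
f 46 34 60
f 57 60 38
f 46 60 57
f 34 69 47
f 69 40 68
f 47 68 33
f 69 68 47
f 40 70 67
f 70 39 63
f 67 63 31
f 70 63 67
f 39 65 64
f 65 36 52
f 64 52 35
f 65 52 64
f 36 51 56
f 51 30 53
f 56 53 37
f 51 53 56
f 32 58 44
f 58 38 59
f 44 59 33
f 58 59 44
f 32 44 42
f 44 33 43
f 42 43 31
f 44 43 42
f 32 42 49
f 42 31 48
f 49 48 35
f 42 48 49
f 32 49 54
f 49 35 55
f 54 55 37
f 49 55 54
f 32 54 58
f 54 37 61
f 58 61 38
f 54 61 58
f 33 59 47
f 59 38 60
f 47 60 34
f 59 60 47
f 31 43 67
f 43 33 68
f 67 68 40
f 43 68 67
f 35 48 64
f 48 31 63
f 64 63 39
f 48 63 64
f 37 55 56
f 55 35 52
f 56 52 36
f 55 52 56
f 38 61 57
f 61 37 53
f 57 53 30
f 61 53 57
f 72 71 75
f 72 75 73
f 73 75 76
f 73 76 74
f 75 71 77
f 75 77 76
f 76 77 78
f 76 78 74
f 77 71 79
f 77 79 78
f 78 79 80
f 78 80 74
f 79 71 81
f 79 81 80
f 80 81 82
f 80 82 74
f 81 71 83
f 81 83 82
f 82 83 84
f 82 84 74
f 83 71 85
f 83 85 84
f 84 85 86
f 84 86 74
f 85 71 87
f 85 87 86
f 86 87 88
f 86 88 74
f 87 71 89
f 87 89 88
f 88 89 90
f 88 90 74
f 89 71 91
f 89 91 90
f 90 91 92
f 90 92 74
f 91 71 93
f 91 93 92
f 92 93 94
f 92 94 74
f 93 71 95
f 93 95 94
f 94 95 96
f 94 96 74
f 95 71 97
f 95 97 96
f 96 97 98
f 96 98 74
f 97 71 99
f 97 99 98
f 98 99 100
f 98 100 74
f 99 71 101
f 99 101 100
f 100 101 102
f 100 102 74
f 101 71 72
f 101 72 102
f 102 72 73
f 102 73 74
f 104 106 103
f 107 104 103
f 103 106 105
f 105 107 103
f 104 110 106
f 108 104 107
f 108 110 104
f 106 110 105
f 109 107 105
f 105 110 109
f 109 108 107
f 110 108 109
f 112 111 114
f 112 114 113
f 114 111 115
f 114 115 113
f 115 111 116
f 115 116 113
f 116 111 117
f 116 117 113
f 117 111 118
f 117 118 113
f 118 111 119
f 118 119 113
f 119 111 120
f 119 120 113
f 120 111 121
f 120 121 113
f 121 111 122
f 121 122 113
f 122 111 123
f 122 123 113
f 123 111 124
f 123 124 113
f 124 111 112
f 124 112 113



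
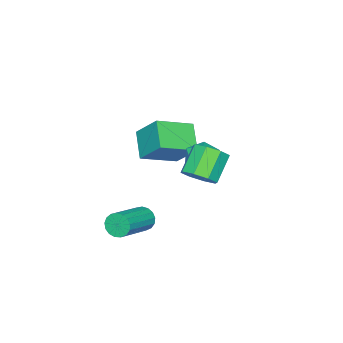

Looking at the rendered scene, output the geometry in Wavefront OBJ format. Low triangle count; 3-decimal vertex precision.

v -3.546 -2.844 -0.468
v -3.359 -1.573 0.878
v -5.15 -1.8 -1.231
v -4.963 -0.529 0.115
v -2.517 -1.971 -1.435
v -2.33 -0.7 -0.089
v -4.121 -0.927 -2.198
v -3.934 0.344 -0.852
v 1.219 3.54 1.58
v 1.711 2.998 2.068
v 0.573 2.937 3.148
v 0.081 3.48 2.66
v 1.817 3.646 2.217
v 0.679 3.586 3.296
v 1.573 4.233 1.992
v 0.435 4.172 3.072
v 1.122 4.413 1.527
v -0.017 4.353 2.606
v 0.727 4.083 1.092
v -0.411 4.022 2.172
v 0.621 3.434 0.944
v -0.517 3.374 2.023
v 0.865 2.848 1.168
v -0.273 2.787 2.248
v 1.317 2.667 1.634
v 0.178 2.607 2.713
v -3.465 1.834 -0.017
v -2.533 1.964 -0.242
v -3.427 0.416 -0.678
v -2.495 0.546 -0.903
v -2.76 0.438 0.022
v -2.783 1.314 0.43
v -3.177 1.066 -1.35
v -3.2 1.942 -0.942
v -2.355 1.489 -1.065
v -2.097 1.101 -0.218
v -3.863 1.279 -0.702
v -3.605 0.891 0.145
v 0.232 -0.053 -3.236
v 0.461 -0.351 -3.802
v 2.476 -0.385 -2.971
v 2.248 -0.087 -2.404
v 0.492 -0.033 -3.864
v 2.507 -0.067 -3.033
v 0.463 0.28 -3.781
v 2.478 0.246 -2.95
v 0.382 0.517 -3.574
v 2.397 0.484 -2.743
v 0.266 0.624 -3.289
v 2.281 0.59 -2.458
v 0.143 0.575 -2.992
v 2.158 0.542 -2.161
v 0.04 0.383 -2.751
v 2.055 0.349 -1.919
v -0.019 0.09 -2.62
v 1.996 0.057 -1.789
v -0.02 -0.235 -2.631
v 1.995 -0.269 -1.8
v 0.037 -0.518 -2.78
v 2.052 -0.552 -1.949
v 0.138 -0.696 -3.033
v 2.153 -0.729 -2.202
v 0.261 -0.725 -3.333
v 2.277 -0.759 -2.502
v 0.378 -0.601 -3.611
v 2.393 -0.635 -2.78
f 2 4 1
f 5 2 1
f 1 4 3
f 3 5 1
f 2 8 4
f 6 2 5
f 6 8 2
f 4 8 3
f 7 5 3
f 3 8 7
f 7 6 5
f 8 6 7
f 10 9 13
f 10 13 11
f 11 13 14
f 11 14 12
f 13 9 15
f 13 15 14
f 14 15 16
f 14 16 12
f 15 9 17
f 15 17 16
f 16 17 18
f 16 18 12
f 17 9 19
f 17 19 18
f 18 19 20
f 18 20 12
f 19 9 21
f 19 21 20
f 20 21 22
f 20 22 12
f 21 9 23
f 21 23 22
f 22 23 24
f 22 24 12
f 23 9 25
f 23 25 24
f 24 25 26
f 24 26 12
f 25 9 10
f 25 10 26
f 26 10 11
f 26 11 12
f 27 38 32
f 27 32 28
f 27 28 34
f 27 34 37
f 27 37 38
f 28 32 36
f 32 38 31
f 38 37 29
f 37 34 33
f 34 28 35
f 30 36 31
f 30 31 29
f 30 29 33
f 30 33 35
f 30 35 36
f 31 36 32
f 29 31 38
f 33 29 37
f 35 33 34
f 36 35 28
f 40 39 43
f 40 43 41
f 41 43 44
f 41 44 42
f 43 39 45
f 43 45 44
f 44 45 46
f 44 46 42
f 45 39 47
f 45 47 46
f 46 47 48
f 46 48 42
f 47 39 49
f 47 49 48
f 48 49 50
f 48 50 42
f 49 39 51
f 49 51 50
f 50 51 52
f 50 52 42
f 51 39 53
f 51 53 52
f 52 53 54
f 52 54 42
f 53 39 55
f 53 55 54
f 54 55 56
f 54 56 42
f 55 39 57
f 55 57 56
f 56 57 58
f 56 58 42
f 57 39 59
f 57 59 58
f 58 59 60
f 58 60 42
f 59 39 61
f 59 61 60
f 60 61 62
f 60 62 42
f 61 39 63
f 61 63 62
f 62 63 64
f 62 64 42
f 63 39 65
f 63 65 64
f 64 65 66
f 64 66 42
f 65 39 40
f 65 40 66
f 66 40 41
f 66 41 42



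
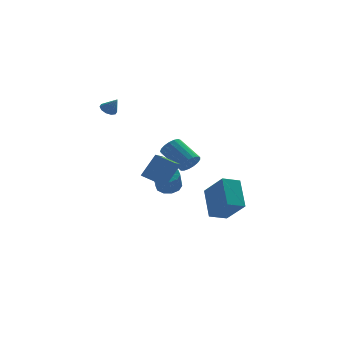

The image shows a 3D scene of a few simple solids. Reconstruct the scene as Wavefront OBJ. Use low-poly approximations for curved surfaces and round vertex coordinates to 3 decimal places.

v 1.031 -1.853 0.178
v 1.35 -1.304 -0.221
v 0.428 -0.038 0.783
v 0.109 -0.587 1.182
v 1.05 -1.379 -0.403
v 0.128 -0.113 0.601
v 0.745 -1.562 -0.451
v -0.177 -0.296 0.552
v 0.506 -1.812 -0.356
v -0.416 -0.546 0.648
v 0.387 -2.071 -0.138
v -0.535 -0.806 0.866
v 0.416 -2.281 0.152
v -0.507 -1.015 1.156
v 0.585 -2.392 0.449
v -0.337 -1.126 1.452
v 0.857 -2.38 0.683
v -0.065 -1.114 1.686
v 1.169 -2.247 0.802
v 0.246 -0.981 1.805
v 1.449 -2.024 0.777
v 0.526 -0.758 1.781
v 1.633 -1.761 0.616
v 0.711 -0.496 1.62
v 1.68 -1.52 0.354
v 0.757 -0.254 1.358
v 1.578 -1.355 0.052
v 0.655 -0.089 1.056
v 2.459 -0.284 -4.744
v 2.479 1.339 -3.259
v 3.592 0.031 -5.104
v 3.613 1.654 -3.619
v 3.287 -1.614 -3.301
v 3.308 0.009 -1.816
v 4.421 -1.299 -3.661
v 4.441 0.324 -2.176
v 0.8 4.026 -3.716
v 1.22 4.605 -3.315
v 0.979 3.954 -2.123
v 0.56 3.374 -2.524
v 0.734 4.749 -3.335
v 0.494 4.097 -2.142
v 0.274 4.616 -3.5
v 0.033 3.965 -2.308
v 0.015 4.258 -3.748
v -0.226 3.607 -2.555
v 0.055 3.811 -3.984
v -0.185 3.16 -2.791
v 0.381 3.446 -4.117
v 0.14 2.795 -2.925
v 0.866 3.303 -4.098
v 0.626 2.651 -2.905
v 1.327 3.435 -3.932
v 1.086 2.784 -2.74
v 1.586 3.793 -3.685
v 1.345 3.142 -2.492
v 1.545 4.24 -3.449
v 1.305 3.589 -2.256
v -2.88 3.911 2.9
v -2.413 4.266 2.833
v -2.4 3.449 3.8
v -2.654 4.435 3.048
v -2.981 4.405 3.207
v -3.269 4.185 3.248
v -3.409 3.861 3.156
v -3.346 3.556 2.966
v -3.106 3.387 2.751
v -2.779 3.417 2.593
v -2.49 3.637 2.552
v -2.351 3.961 2.643
v -1.303 -5.037 -0.076
v -2.223 -4.404 0.364
v -0.649 -3.626 -0.739
v -1.569 -2.993 -0.298
v -0.431 -4.767 1.358
v -1.351 -4.134 1.799
v 0.223 -3.356 0.696
v -0.697 -2.723 1.136
f 2 1 5
f 2 5 3
f 3 5 6
f 3 6 4
f 5 1 7
f 5 7 6
f 6 7 8
f 6 8 4
f 7 1 9
f 7 9 8
f 8 9 10
f 8 10 4
f 9 1 11
f 9 11 10
f 10 11 12
f 10 12 4
f 11 1 13
f 11 13 12
f 12 13 14
f 12 14 4
f 13 1 15
f 13 15 14
f 14 15 16
f 14 16 4
f 15 1 17
f 15 17 16
f 16 17 18
f 16 18 4
f 17 1 19
f 17 19 18
f 18 19 20
f 18 20 4
f 19 1 21
f 19 21 20
f 20 21 22
f 20 22 4
f 21 1 23
f 21 23 22
f 22 23 24
f 22 24 4
f 23 1 25
f 23 25 24
f 24 25 26
f 24 26 4
f 25 1 27
f 25 27 26
f 26 27 28
f 26 28 4
f 27 1 2
f 27 2 28
f 28 2 3
f 28 3 4
f 30 32 29
f 33 30 29
f 29 32 31
f 31 33 29
f 30 36 32
f 34 30 33
f 34 36 30
f 32 36 31
f 35 33 31
f 31 36 35
f 35 34 33
f 36 34 35
f 38 37 41
f 38 41 39
f 39 41 42
f 39 42 40
f 41 37 43
f 41 43 42
f 42 43 44
f 42 44 40
f 43 37 45
f 43 45 44
f 44 45 46
f 44 46 40
f 45 37 47
f 45 47 46
f 46 47 48
f 46 48 40
f 47 37 49
f 47 49 48
f 48 49 50
f 48 50 40
f 49 37 51
f 49 51 50
f 50 51 52
f 50 52 40
f 51 37 53
f 51 53 52
f 52 53 54
f 52 54 40
f 53 37 55
f 53 55 54
f 54 55 56
f 54 56 40
f 55 37 57
f 55 57 56
f 56 57 58
f 56 58 40
f 57 37 38
f 57 38 58
f 58 38 39
f 58 39 40
f 60 59 62
f 60 62 61
f 62 59 63
f 62 63 61
f 63 59 64
f 63 64 61
f 64 59 65
f 64 65 61
f 65 59 66
f 65 66 61
f 66 59 67
f 66 67 61
f 67 59 68
f 67 68 61
f 68 59 69
f 68 69 61
f 69 59 70
f 69 70 61
f 70 59 60
f 70 60 61
f 72 74 71
f 75 72 71
f 71 74 73
f 73 75 71
f 72 78 74
f 76 72 75
f 76 78 72
f 74 78 73
f 77 75 73
f 73 78 77
f 77 76 75
f 78 76 77



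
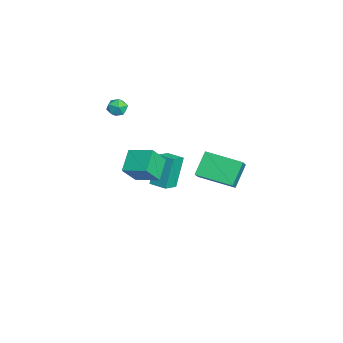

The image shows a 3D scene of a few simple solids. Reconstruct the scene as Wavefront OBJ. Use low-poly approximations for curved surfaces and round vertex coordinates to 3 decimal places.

v 2.551 1.287 1.443
v 3.729 0.954 2.443
v 3.397 3.077 1.043
v 4.575 2.745 2.042
v 3.345 0.655 0.298
v 4.523 0.323 1.297
v 4.191 2.446 -0.103
v 5.369 2.113 0.897
v -2.678 -2.314 2.122
v -2.298 -2.832 2.235
v -3.362 -2.928 1.605
v -2.982 -3.446 1.718
v -3.3 -3.161 2.211
v -2.877 -2.781 2.53
v -2.783 -2.979 1.31
v -2.36 -2.599 1.629
v -2.363 -3.243 1.733
v -2.682 -3.355 2.29
v -2.978 -2.405 1.55
v -3.297 -2.517 2.107
v 3.105 -2.514 0.174
v 2.031 -2.065 0.97
v 3.88 -1.368 0.574
v 2.806 -0.919 1.37
v 3.614 -3.241 1.27
v 2.54 -2.792 2.066
v 4.389 -2.095 1.67
v 3.315 -1.646 2.466
v -1.711 -0.705 -3.458
v -2.318 -0.22 -1.594
v -1.01 0.062 -3.429
v -1.617 0.547 -1.565
v -1.003 -1.367 -3.055
v -1.61 -0.882 -1.191
v -0.302 -0.6 -3.026
v -0.909 -0.115 -1.162
f 2 4 1
f 5 2 1
f 1 4 3
f 3 5 1
f 2 8 4
f 6 2 5
f 6 8 2
f 4 8 3
f 7 5 3
f 3 8 7
f 7 6 5
f 8 6 7
f 9 20 14
f 9 14 10
f 9 10 16
f 9 16 19
f 9 19 20
f 10 14 18
f 14 20 13
f 20 19 11
f 19 16 15
f 16 10 17
f 12 18 13
f 12 13 11
f 12 11 15
f 12 15 17
f 12 17 18
f 13 18 14
f 11 13 20
f 15 11 19
f 17 15 16
f 18 17 10
f 22 24 21
f 25 22 21
f 21 24 23
f 23 25 21
f 22 28 24
f 26 22 25
f 26 28 22
f 24 28 23
f 27 25 23
f 23 28 27
f 27 26 25
f 28 26 27
f 30 32 29
f 33 30 29
f 29 32 31
f 31 33 29
f 30 36 32
f 34 30 33
f 34 36 30
f 32 36 31
f 35 33 31
f 31 36 35
f 35 34 33
f 36 34 35



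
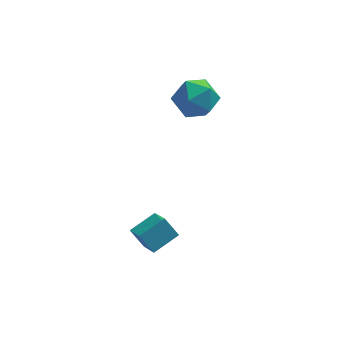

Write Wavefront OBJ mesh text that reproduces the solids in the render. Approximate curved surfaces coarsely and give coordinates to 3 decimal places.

v -0.188 3.89 3.919
v 0.795 3.783 4.361
v -0.135 2.217 3.399
v 0.848 2.11 3.841
v -0.02 2.236 4.476
v -0.053 3.27 4.797
v 0.713 2.73 2.963
v 0.68 3.764 3.284
v 1.352 3.066 3.77
v 0.899 2.761 4.705
v -0.239 3.239 3.055
v -0.692 2.934 3.99
v -2.59 -0.597 -1.239
v -2.254 -1.722 -0.406
v -1.548 0.032 -0.81
v -1.212 -1.094 0.024
v -2.048 -0.986 -1.984
v -1.712 -2.112 -1.15
v -1.006 -0.358 -1.554
v -0.67 -1.483 -0.721
f 1 12 6
f 1 6 2
f 1 2 8
f 1 8 11
f 1 11 12
f 2 6 10
f 6 12 5
f 12 11 3
f 11 8 7
f 8 2 9
f 4 10 5
f 4 5 3
f 4 3 7
f 4 7 9
f 4 9 10
f 5 10 6
f 3 5 12
f 7 3 11
f 9 7 8
f 10 9 2
f 14 16 13
f 17 14 13
f 13 16 15
f 15 17 13
f 14 20 16
f 18 14 17
f 18 20 14
f 16 20 15
f 19 17 15
f 15 20 19
f 19 18 17
f 20 18 19



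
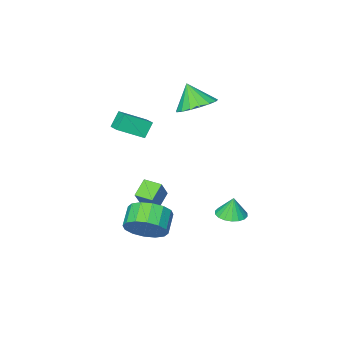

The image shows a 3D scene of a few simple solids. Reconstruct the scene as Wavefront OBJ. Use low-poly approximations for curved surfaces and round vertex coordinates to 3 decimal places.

v -1.964 3.502 -2.972
v -1.513 4.113 -2.986
v -2.036 3.578 -1.908
v -1.822 4.247 -3.016
v -2.159 4.234 -3.038
v -2.458 4.075 -3.047
v -2.659 3.803 -3.04
v -2.722 3.472 -3.021
v -2.636 3.146 -2.992
v -2.416 2.891 -2.959
v -2.107 2.757 -2.929
v -1.77 2.77 -2.907
v -1.471 2.928 -2.898
v -1.27 3.2 -2.904
v -1.207 3.532 -2.924
v -1.293 3.858 -2.953
v -3.336 -1.01 1.648
v -2.327 -1.254 1.436
v -3.244 -1.71 2.892
v -2.296 -0.811 1.682
v -2.503 -0.415 1.921
v -2.901 -0.154 2.098
v -3.399 -0.09 2.171
v -3.882 -0.236 2.125
v -4.241 -0.56 1.969
v -4.392 -0.986 1.74
v -4.302 -1.418 1.49
v -3.99 -1.757 1.276
v -3.529 -1.924 1.148
v -3.023 -1.882 1.134
v -2.589 -1.64 1.238
v 0.79 -1.498 2.434
v 1 -0.701 2.678
v -0.404 -0.965 1.72
v -0.194 -0.167 1.964
v 1.314 -1.393 1.636
v 1.524 -0.595 1.88
v 0.12 -0.859 0.922
v 0.33 -0.062 1.166
v 2.512 3.055 -2.513
v 3.27 2.368 -2.327
v 2.527 1.718 -1.7
v 1.768 2.405 -1.887
v 3.301 2.723 -1.923
v 2.557 2.072 -1.296
v 3.12 3.166 -1.677
v 2.376 2.515 -1.05
v 2.776 3.58 -1.655
v 2.033 2.929 -1.028
v 2.361 3.853 -1.863
v 1.618 3.202 -1.236
v 1.987 3.913 -2.246
v 1.244 3.262 -1.619
v 1.753 3.742 -2.7
v 1.01 3.092 -2.073
v 1.723 3.388 -3.104
v 0.979 2.737 -2.477
v 1.904 2.945 -3.35
v 1.16 2.294 -2.723
v 2.247 2.531 -3.372
v 1.504 1.88 -2.745
v 2.662 2.258 -3.164
v 1.919 1.607 -2.537
v 3.036 2.198 -2.781
v 2.293 1.547 -2.154
v 0.097 -0.763 -3.779
v -0.684 -1.106 -3.166
v -0.324 0.051 -3.86
v -1.105 -0.292 -3.248
v 0.765 -0.308 -2.672
v -0.016 -0.651 -2.06
v 0.344 0.506 -2.754
v -0.437 0.163 -2.141
f 2 1 4
f 2 4 3
f 4 1 5
f 4 5 3
f 5 1 6
f 5 6 3
f 6 1 7
f 6 7 3
f 7 1 8
f 7 8 3
f 8 1 9
f 8 9 3
f 9 1 10
f 9 10 3
f 10 1 11
f 10 11 3
f 11 1 12
f 11 12 3
f 12 1 13
f 12 13 3
f 13 1 14
f 13 14 3
f 14 1 15
f 14 15 3
f 15 1 16
f 15 16 3
f 16 1 2
f 16 2 3
f 18 17 20
f 18 20 19
f 20 17 21
f 20 21 19
f 21 17 22
f 21 22 19
f 22 17 23
f 22 23 19
f 23 17 24
f 23 24 19
f 24 17 25
f 24 25 19
f 25 17 26
f 25 26 19
f 26 17 27
f 26 27 19
f 27 17 28
f 27 28 19
f 28 17 29
f 28 29 19
f 29 17 30
f 29 30 19
f 30 17 31
f 30 31 19
f 31 17 18
f 31 18 19
f 33 35 32
f 36 33 32
f 32 35 34
f 34 36 32
f 33 39 35
f 37 33 36
f 37 39 33
f 35 39 34
f 38 36 34
f 34 39 38
f 38 37 36
f 39 37 38
f 41 40 44
f 41 44 42
f 42 44 45
f 42 45 43
f 44 40 46
f 44 46 45
f 45 46 47
f 45 47 43
f 46 40 48
f 46 48 47
f 47 48 49
f 47 49 43
f 48 40 50
f 48 50 49
f 49 50 51
f 49 51 43
f 50 40 52
f 50 52 51
f 51 52 53
f 51 53 43
f 52 40 54
f 52 54 53
f 53 54 55
f 53 55 43
f 54 40 56
f 54 56 55
f 55 56 57
f 55 57 43
f 56 40 58
f 56 58 57
f 57 58 59
f 57 59 43
f 58 40 60
f 58 60 59
f 59 60 61
f 59 61 43
f 60 40 62
f 60 62 61
f 61 62 63
f 61 63 43
f 62 40 64
f 62 64 63
f 63 64 65
f 63 65 43
f 64 40 41
f 64 41 65
f 65 41 42
f 65 42 43
f 67 69 66
f 70 67 66
f 66 69 68
f 68 70 66
f 67 73 69
f 71 67 70
f 71 73 67
f 69 73 68
f 72 70 68
f 68 73 72
f 72 71 70
f 73 71 72



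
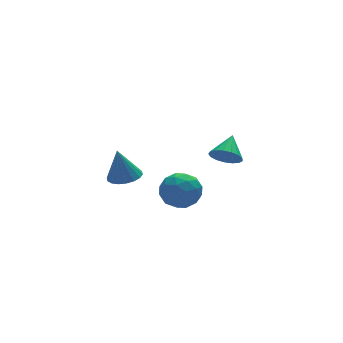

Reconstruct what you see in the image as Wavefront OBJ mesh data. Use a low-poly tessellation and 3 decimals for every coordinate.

v -0.74 0.941 -1.908
v 0.259 1.133 -1.254
v 0.321 -0.013 -3.246
v 1.32 0.179 -2.592
v 0.466 -0.575 -2.185
v -0.19 0.015 -1.358
v 0.77 1.105 -3.142
v 0.114 1.695 -2.315
v 1.192 1.234 -2.016
v 1.004 0.196 -1.425
v -0.424 0.924 -3.075
v -0.612 -0.114 -2.484
v -0.334 1.121 -1.463
v 0.914 -0.001 -3.037
v 0.412 -0.444 -2.797
v 0.998 -0.331 -2.413
v -0.597 0.464 -1.525
v -0.011 0.577 -1.14
v 0.111 -0.427 -1.688
v 0.591 0.543 -3.36
v 1.177 0.656 -2.975
v -0.418 1.451 -2.087
v 0.168 1.564 -1.703
v 0.469 1.547 -2.812
v 0.802 1.293 -1.527
v 1.425 0.732 -2.313
v 1.102 1.276 -2.637
v 0.717 1.623 -2.151
v 0.691 0.683 -1.179
v 1.315 0.122 -1.966
v 0.813 -0.321 -1.727
v 0.427 0.026 -1.241
v 1.24 0.743 -1.627
v -0.735 0.998 -2.534
v -0.111 0.437 -3.321
v 0.153 1.094 -3.259
v -0.233 1.441 -2.773
v -0.845 0.388 -2.187
v -0.222 -0.173 -2.973
v -0.137 -0.503 -2.349
v -0.522 -0.156 -1.863
v -0.66 0.377 -2.873
v 3.535 2.001 -1.367
v 4.041 2.214 -2.13
v 4.425 3.019 -0.493
v 3.705 2.514 -2.137
v 3.331 2.696 -1.967
v 3.003 2.719 -1.66
v 2.797 2.577 -1.286
v 2.76 2.304 -0.93
v 2.9 1.961 -0.675
v 3.186 1.628 -0.578
v 3.552 1.38 -0.662
v 3.914 1.274 -0.908
v 4.189 1.335 -1.259
v 4.314 1.549 -1.634
v 4.261 1.866 -1.949
v -3.291 -0.605 0.514
v -2.385 -0.655 0.67
v -3.589 -0.375 2.326
v -2.445 -0.255 0.609
v -2.672 0.076 0.53
v -3.022 0.273 0.448
v -3.425 0.295 0.378
v -3.801 0.14 0.336
v -4.076 -0.163 0.329
v -4.196 -0.554 0.359
v -4.136 -0.954 0.419
v -3.909 -1.286 0.499
v -3.559 -1.482 0.581
v -3.157 -1.505 0.65
v -2.78 -1.349 0.693
v -2.505 -1.046 0.7
f 1 38 17
f 38 12 41
f 17 41 6
f 38 41 17
f 1 17 13
f 17 6 18
f 13 18 2
f 17 18 13
f 1 13 22
f 13 2 23
f 22 23 8
f 13 23 22
f 1 22 34
f 22 8 37
f 34 37 11
f 22 37 34
f 1 34 38
f 34 11 42
f 38 42 12
f 34 42 38
f 2 18 29
f 18 6 32
f 29 32 10
f 18 32 29
f 6 41 19
f 41 12 40
f 19 40 5
f 41 40 19
f 12 42 39
f 42 11 35
f 39 35 3
f 42 35 39
f 11 37 36
f 37 8 24
f 36 24 7
f 37 24 36
f 8 23 28
f 23 2 25
f 28 25 9
f 23 25 28
f 4 30 16
f 30 10 31
f 16 31 5
f 30 31 16
f 4 16 14
f 16 5 15
f 14 15 3
f 16 15 14
f 4 14 21
f 14 3 20
f 21 20 7
f 14 20 21
f 4 21 26
f 21 7 27
f 26 27 9
f 21 27 26
f 4 26 30
f 26 9 33
f 30 33 10
f 26 33 30
f 5 31 19
f 31 10 32
f 19 32 6
f 31 32 19
f 3 15 39
f 15 5 40
f 39 40 12
f 15 40 39
f 7 20 36
f 20 3 35
f 36 35 11
f 20 35 36
f 9 27 28
f 27 7 24
f 28 24 8
f 27 24 28
f 10 33 29
f 33 9 25
f 29 25 2
f 33 25 29
f 44 43 46
f 44 46 45
f 46 43 47
f 46 47 45
f 47 43 48
f 47 48 45
f 48 43 49
f 48 49 45
f 49 43 50
f 49 50 45
f 50 43 51
f 50 51 45
f 51 43 52
f 51 52 45
f 52 43 53
f 52 53 45
f 53 43 54
f 53 54 45
f 54 43 55
f 54 55 45
f 55 43 56
f 55 56 45
f 56 43 57
f 56 57 45
f 57 43 44
f 57 44 45
f 59 58 61
f 59 61 60
f 61 58 62
f 61 62 60
f 62 58 63
f 62 63 60
f 63 58 64
f 63 64 60
f 64 58 65
f 64 65 60
f 65 58 66
f 65 66 60
f 66 58 67
f 66 67 60
f 67 58 68
f 67 68 60
f 68 58 69
f 68 69 60
f 69 58 70
f 69 70 60
f 70 58 71
f 70 71 60
f 71 58 72
f 71 72 60
f 72 58 73
f 72 73 60
f 73 58 59
f 73 59 60



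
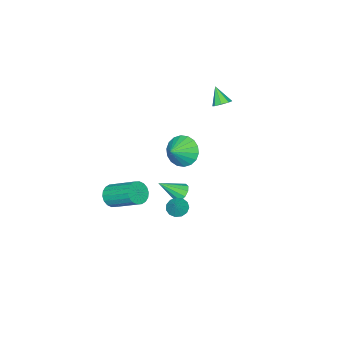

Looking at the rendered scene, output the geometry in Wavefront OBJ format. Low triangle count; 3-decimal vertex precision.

v 3.27 2.17 0.001
v 3.769 2.053 -0.329
v 3.85 2.45 0.779
v 3.689 2.382 -0.388
v 3.476 2.644 -0.323
v 3.198 2.755 -0.155
v 2.942 2.681 0.062
v 2.79 2.444 0.26
v 2.791 2.121 0.376
v 2.944 1.813 0.372
v 3.2 1.618 0.251
v 3.479 1.599 0.051
v 3.691 1.761 -0.166
v 1.131 0.661 2.431
v 1.595 0.268 1.637
v 2.169 0.719 3.009
v 1.615 0.706 1.557
v 1.54 1.134 1.65
v 1.383 1.469 1.898
v 1.176 1.644 2.251
v 0.961 1.624 2.64
v 0.779 1.413 2.987
v 0.667 1.054 3.224
v 0.646 0.617 3.304
v 0.722 0.188 3.211
v 0.879 -0.147 2.963
v 1.086 -0.322 2.61
v 1.301 -0.302 2.221
v 1.483 -0.091 1.874
v -3.303 -0.337 3.239
v -2.922 -0.707 3.061
v -3.517 -1.023 4.201
v -2.752 -0.406 3.314
v -2.904 -0.064 3.523
v -3.29 0.117 3.567
v -3.683 0.033 3.418
v -3.853 -0.269 3.165
v -3.701 -0.61 2.956
v -3.315 -0.792 2.912
v -1.822 -1.979 -4.266
v -1.505 -2.235 -4.786
v -0.858 -2.801 -3.274
v -1.317 -1.888 -4.682
v -1.322 -1.576 -4.419
v -1.518 -1.418 -4.098
v -1.83 -1.474 -3.841
v -2.139 -1.723 -3.747
v -2.327 -2.07 -3.851
v -2.322 -2.382 -4.114
v -2.127 -2.54 -4.435
v -1.815 -2.484 -4.692
v 1.679 -3.883 -3.36
v 2.157 -3.538 -3.84
v 2 -1.792 -2.739
v 1.521 -2.137 -2.26
v 1.855 -3.477 -3.979
v 1.697 -1.731 -2.878
v 1.517 -3.497 -3.995
v 1.36 -1.751 -2.894
v 1.212 -3.593 -3.886
v 1.055 -1.848 -2.785
v 0.999 -3.747 -3.673
v 0.842 -2.001 -2.572
v 0.921 -3.928 -3.398
v 0.764 -2.182 -2.297
v 0.993 -4.099 -3.115
v 0.835 -2.353 -2.014
v 1.2 -4.228 -2.881
v 1.043 -2.482 -1.78
v 1.503 -4.289 -2.742
v 1.345 -2.543 -1.641
v 1.84 -4.269 -2.726
v 1.683 -2.523 -1.625
v 2.145 -4.172 -2.835
v 1.988 -2.427 -1.734
v 2.358 -4.019 -3.048
v 2.201 -2.273 -1.947
v 2.436 -3.838 -3.323
v 2.279 -2.092 -2.222
v 2.365 -3.667 -3.606
v 2.207 -1.921 -2.505
f 2 1 4
f 2 4 3
f 4 1 5
f 4 5 3
f 5 1 6
f 5 6 3
f 6 1 7
f 6 7 3
f 7 1 8
f 7 8 3
f 8 1 9
f 8 9 3
f 9 1 10
f 9 10 3
f 10 1 11
f 10 11 3
f 11 1 12
f 11 12 3
f 12 1 13
f 12 13 3
f 13 1 2
f 13 2 3
f 15 14 17
f 15 17 16
f 17 14 18
f 17 18 16
f 18 14 19
f 18 19 16
f 19 14 20
f 19 20 16
f 20 14 21
f 20 21 16
f 21 14 22
f 21 22 16
f 22 14 23
f 22 23 16
f 23 14 24
f 23 24 16
f 24 14 25
f 24 25 16
f 25 14 26
f 25 26 16
f 26 14 27
f 26 27 16
f 27 14 28
f 27 28 16
f 28 14 29
f 28 29 16
f 29 14 15
f 29 15 16
f 31 30 33
f 31 33 32
f 33 30 34
f 33 34 32
f 34 30 35
f 34 35 32
f 35 30 36
f 35 36 32
f 36 30 37
f 36 37 32
f 37 30 38
f 37 38 32
f 38 30 39
f 38 39 32
f 39 30 31
f 39 31 32
f 41 40 43
f 41 43 42
f 43 40 44
f 43 44 42
f 44 40 45
f 44 45 42
f 45 40 46
f 45 46 42
f 46 40 47
f 46 47 42
f 47 40 48
f 47 48 42
f 48 40 49
f 48 49 42
f 49 40 50
f 49 50 42
f 50 40 51
f 50 51 42
f 51 40 41
f 51 41 42
f 53 52 56
f 53 56 54
f 54 56 57
f 54 57 55
f 56 52 58
f 56 58 57
f 57 58 59
f 57 59 55
f 58 52 60
f 58 60 59
f 59 60 61
f 59 61 55
f 60 52 62
f 60 62 61
f 61 62 63
f 61 63 55
f 62 52 64
f 62 64 63
f 63 64 65
f 63 65 55
f 64 52 66
f 64 66 65
f 65 66 67
f 65 67 55
f 66 52 68
f 66 68 67
f 67 68 69
f 67 69 55
f 68 52 70
f 68 70 69
f 69 70 71
f 69 71 55
f 70 52 72
f 70 72 71
f 71 72 73
f 71 73 55
f 72 52 74
f 72 74 73
f 73 74 75
f 73 75 55
f 74 52 76
f 74 76 75
f 75 76 77
f 75 77 55
f 76 52 78
f 76 78 77
f 77 78 79
f 77 79 55
f 78 52 80
f 78 80 79
f 79 80 81
f 79 81 55
f 80 52 53
f 80 53 81
f 81 53 54
f 81 54 55



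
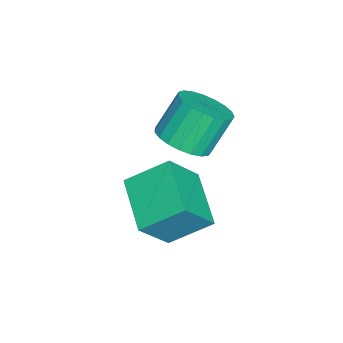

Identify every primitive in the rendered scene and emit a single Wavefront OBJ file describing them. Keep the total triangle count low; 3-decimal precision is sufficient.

v -2.23 2.286 -2.168
v -1.788 1.764 -1.717
v -2.327 2.272 -0.6
v -2.77 2.794 -1.052
v -1.58 2.033 -1.739
v -2.119 2.541 -0.622
v -1.484 2.345 -1.835
v -2.023 2.854 -0.718
v -1.517 2.648 -1.988
v -2.056 3.156 -0.872
v -1.674 2.888 -2.173
v -2.213 3.396 -1.057
v -1.926 3.024 -2.357
v -2.466 3.532 -1.241
v -2.232 3.032 -2.509
v -2.771 3.54 -1.392
v -2.537 2.911 -2.601
v -3.076 3.419 -1.485
v -2.789 2.682 -2.619
v -3.329 3.191 -1.502
v -2.945 2.385 -2.558
v -3.484 2.893 -1.442
v -2.977 2.07 -2.431
v -3.516 2.579 -1.314
v -2.88 1.793 -2.258
v -3.419 2.301 -1.141
v -2.67 1.601 -2.069
v -3.21 2.109 -0.953
v -2.385 1.527 -1.898
v -2.924 2.036 -0.781
v -2.073 1.585 -1.773
v -2.612 2.093 -0.657
v -2.037 1.543 -4.402
v -2.322 2.691 -3.6
v -0.567 2.27 -4.921
v -0.852 3.418 -4.118
v -1.328 0.922 -3.262
v -1.613 2.07 -2.459
v 0.142 1.649 -3.78
v -0.143 2.797 -2.978
f 2 1 5
f 2 5 3
f 3 5 6
f 3 6 4
f 5 1 7
f 5 7 6
f 6 7 8
f 6 8 4
f 7 1 9
f 7 9 8
f 8 9 10
f 8 10 4
f 9 1 11
f 9 11 10
f 10 11 12
f 10 12 4
f 11 1 13
f 11 13 12
f 12 13 14
f 12 14 4
f 13 1 15
f 13 15 14
f 14 15 16
f 14 16 4
f 15 1 17
f 15 17 16
f 16 17 18
f 16 18 4
f 17 1 19
f 17 19 18
f 18 19 20
f 18 20 4
f 19 1 21
f 19 21 20
f 20 21 22
f 20 22 4
f 21 1 23
f 21 23 22
f 22 23 24
f 22 24 4
f 23 1 25
f 23 25 24
f 24 25 26
f 24 26 4
f 25 1 27
f 25 27 26
f 26 27 28
f 26 28 4
f 27 1 29
f 27 29 28
f 28 29 30
f 28 30 4
f 29 1 31
f 29 31 30
f 30 31 32
f 30 32 4
f 31 1 2
f 31 2 32
f 32 2 3
f 32 3 4
f 34 36 33
f 37 34 33
f 33 36 35
f 35 37 33
f 34 40 36
f 38 34 37
f 38 40 34
f 36 40 35
f 39 37 35
f 35 40 39
f 39 38 37
f 40 38 39



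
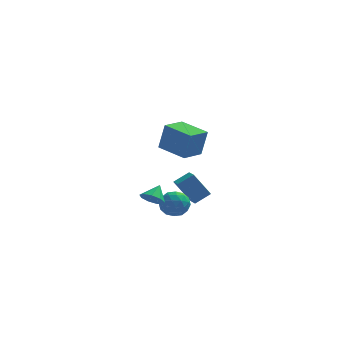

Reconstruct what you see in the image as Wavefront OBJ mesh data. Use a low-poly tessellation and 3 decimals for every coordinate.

v 2.078 3.09 -4.559
v 1.022 3.251 -2.964
v 1.805 4.033 -4.835
v 0.749 4.194 -3.24
v 3.051 3.546 -3.96
v 1.995 3.707 -2.365
v 2.778 4.489 -4.236
v 1.722 4.65 -2.641
v -0.481 -1.496 -1.704
v -0.01 -2.063 -1.367
v -0.039 -0.684 -0.956
v 0.257 -1.82 -1.788
v 0.178 -1.426 -2.17
v -0.209 -1.065 -2.333
v -0.723 -0.906 -2.203
v -1.124 -1.023 -1.839
v -1.224 -1.361 -1.412
v -0.977 -1.763 -1.122
v -0.497 -2.04 -1.104
v 0.268 1.438 -3.398
v 1.271 1.491 -3.499
v 0.389 -0.151 -3.041
v 1.392 -0.098 -3.142
v 0.937 0.362 -2.367
v 0.863 1.344 -2.587
v 0.797 -0.004 -3.953
v 0.723 0.978 -4.173
v 1.598 0.6 -3.841
v 1.685 0.826 -2.862
v -0.025 0.514 -3.678
v 0.062 0.74 -2.699
v 0.759 1.604 -3.479
v 0.901 -0.264 -3.061
v 0.633 0.006 -2.605
v 1.223 0.037 -2.664
v 0.519 1.518 -2.944
v 1.109 1.549 -3.003
v 0.912 0.885 -2.338
v 0.551 -0.209 -3.537
v 1.141 -0.178 -3.596
v 0.437 1.303 -3.876
v 1.027 1.334 -3.935
v 0.748 0.455 -4.202
v 1.541 1.112 -3.74
v 1.612 0.177 -3.531
v 1.262 0.233 -4.007
v 1.219 0.81 -4.137
v 1.592 1.245 -3.164
v 1.662 0.31 -2.955
v 1.395 0.581 -2.499
v 1.352 1.158 -2.629
v 1.784 0.721 -3.366
v -0.002 1.03 -3.585
v 0.068 0.095 -3.376
v 0.308 0.182 -3.911
v 0.265 0.759 -4.041
v 0.048 1.163 -3.009
v 0.119 0.228 -2.8
v 0.441 0.53 -2.403
v 0.398 1.107 -2.533
v -0.124 0.619 -3.174
v 1.369 -4.254 3.11
v 1.735 -4.168 4.829
v -0.09 -3 3.358
v 0.276 -2.914 5.077
v 2.344 -3.066 2.843
v 2.71 -2.98 4.562
v 0.885 -1.812 3.091
v 1.251 -1.726 4.81
f 2 4 1
f 5 2 1
f 1 4 3
f 3 5 1
f 2 8 4
f 6 2 5
f 6 8 2
f 4 8 3
f 7 5 3
f 3 8 7
f 7 6 5
f 8 6 7
f 10 9 12
f 10 12 11
f 12 9 13
f 12 13 11
f 13 9 14
f 13 14 11
f 14 9 15
f 14 15 11
f 15 9 16
f 15 16 11
f 16 9 17
f 16 17 11
f 17 9 18
f 17 18 11
f 18 9 19
f 18 19 11
f 19 9 10
f 19 10 11
f 20 57 36
f 57 31 60
f 36 60 25
f 57 60 36
f 20 36 32
f 36 25 37
f 32 37 21
f 36 37 32
f 20 32 41
f 32 21 42
f 41 42 27
f 32 42 41
f 20 41 53
f 41 27 56
f 53 56 30
f 41 56 53
f 20 53 57
f 53 30 61
f 57 61 31
f 53 61 57
f 21 37 48
f 37 25 51
f 48 51 29
f 37 51 48
f 25 60 38
f 60 31 59
f 38 59 24
f 60 59 38
f 31 61 58
f 61 30 54
f 58 54 22
f 61 54 58
f 30 56 55
f 56 27 43
f 55 43 26
f 56 43 55
f 27 42 47
f 42 21 44
f 47 44 28
f 42 44 47
f 23 49 35
f 49 29 50
f 35 50 24
f 49 50 35
f 23 35 33
f 35 24 34
f 33 34 22
f 35 34 33
f 23 33 40
f 33 22 39
f 40 39 26
f 33 39 40
f 23 40 45
f 40 26 46
f 45 46 28
f 40 46 45
f 23 45 49
f 45 28 52
f 49 52 29
f 45 52 49
f 24 50 38
f 50 29 51
f 38 51 25
f 50 51 38
f 22 34 58
f 34 24 59
f 58 59 31
f 34 59 58
f 26 39 55
f 39 22 54
f 55 54 30
f 39 54 55
f 28 46 47
f 46 26 43
f 47 43 27
f 46 43 47
f 29 52 48
f 52 28 44
f 48 44 21
f 52 44 48
f 63 65 62
f 66 63 62
f 62 65 64
f 64 66 62
f 63 69 65
f 67 63 66
f 67 69 63
f 65 69 64
f 68 66 64
f 64 69 68
f 68 67 66
f 69 67 68

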